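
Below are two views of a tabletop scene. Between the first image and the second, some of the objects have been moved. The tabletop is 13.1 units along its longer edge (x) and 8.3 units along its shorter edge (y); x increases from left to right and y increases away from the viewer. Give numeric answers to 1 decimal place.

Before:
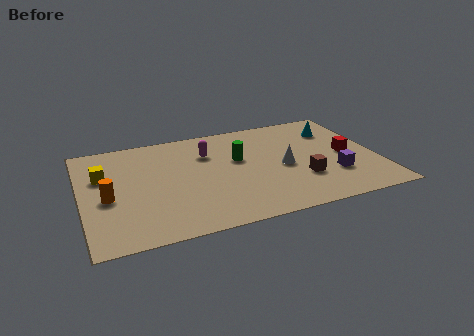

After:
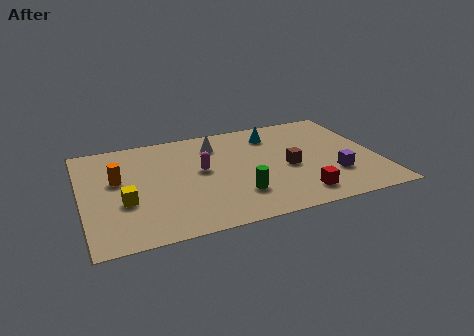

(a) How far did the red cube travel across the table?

3.6

The red cube moved from about (11.8, 4.0) to (9.3, 1.4), a distance of √(2.5² + 2.6²) ≈ 3.6.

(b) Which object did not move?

the purple cube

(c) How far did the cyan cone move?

2.8

The cyan cone moved from about (11.5, 6.2) to (8.7, 6.6), a distance of √(2.8² + 0.4²) ≈ 2.8.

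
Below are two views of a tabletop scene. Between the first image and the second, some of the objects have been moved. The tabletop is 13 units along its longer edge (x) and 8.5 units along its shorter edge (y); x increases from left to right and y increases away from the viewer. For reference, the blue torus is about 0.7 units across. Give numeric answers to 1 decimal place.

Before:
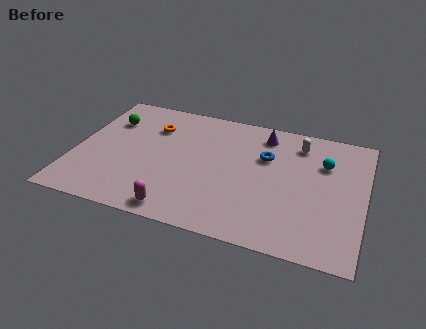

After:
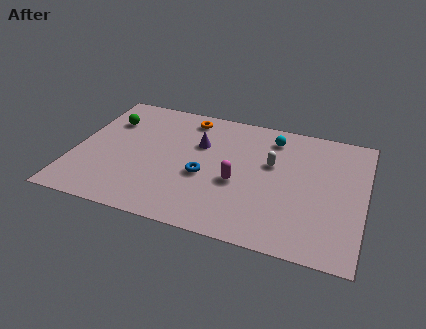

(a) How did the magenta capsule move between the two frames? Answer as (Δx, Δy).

(2.4, 2.6)

The magenta capsule started near (5.0, 0.9) and ended near (7.4, 3.5).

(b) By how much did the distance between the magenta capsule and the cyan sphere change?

-4.2

The distance was about 7.9 in the first image and 3.7 in the second, so they moved 4.2 units closer together.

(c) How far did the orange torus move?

1.9

From (3.3, 6.2) to (4.8, 7.3), the orange torus covered √(1.5² + 1.1²) ≈ 1.9 units.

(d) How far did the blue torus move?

3.3

The blue torus was near (8.5, 5.6) before and (5.9, 3.5) after, so it travelled √(2.6² + 2.1²) ≈ 3.3 units.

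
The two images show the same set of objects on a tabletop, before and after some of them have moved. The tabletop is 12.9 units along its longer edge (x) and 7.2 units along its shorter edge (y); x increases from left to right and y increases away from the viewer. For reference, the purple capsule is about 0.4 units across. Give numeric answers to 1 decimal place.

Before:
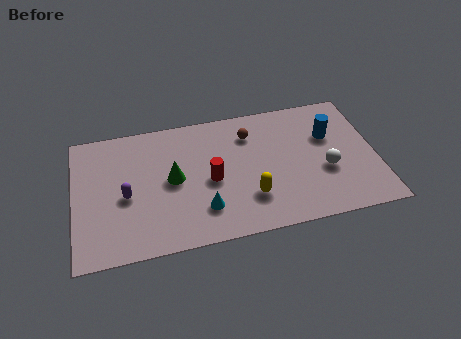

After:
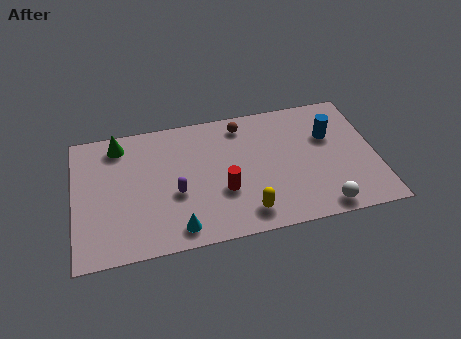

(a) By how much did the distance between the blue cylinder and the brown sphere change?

+0.5

Before: roughly 3.5 units apart; after: 4.0. That's 0.5 units further apart.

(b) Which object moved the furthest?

the green cone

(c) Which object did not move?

the blue cylinder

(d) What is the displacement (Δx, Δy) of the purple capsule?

(2.1, -0.3)

The purple capsule started near (2.2, 3.2) and ended near (4.3, 2.9).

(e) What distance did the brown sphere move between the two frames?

0.7

The brown sphere was near (7.6, 5.5) before and (7.3, 6.1) after, so it travelled √(0.3² + 0.6²) ≈ 0.7 units.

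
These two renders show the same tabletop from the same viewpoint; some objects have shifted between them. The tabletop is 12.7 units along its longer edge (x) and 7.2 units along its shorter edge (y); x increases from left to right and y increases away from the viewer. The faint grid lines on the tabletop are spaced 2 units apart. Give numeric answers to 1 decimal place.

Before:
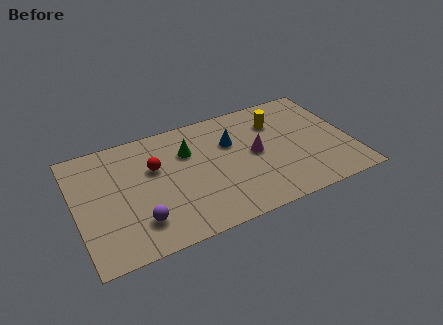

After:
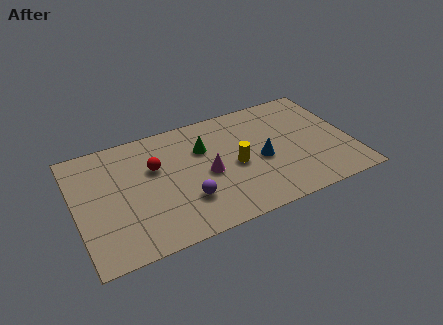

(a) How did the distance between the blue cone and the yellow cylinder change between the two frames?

-1.1

They were about 2.3 units apart before and 1.2 after — 1.1 units closer together.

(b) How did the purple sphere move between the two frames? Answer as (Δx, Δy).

(2.2, 0.4)

The purple sphere was at about (2.7, 1.7) and moved to about (4.9, 2.1).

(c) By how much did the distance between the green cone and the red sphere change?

+0.7

They were about 1.6 units apart before and 2.3 after — 0.7 units further apart.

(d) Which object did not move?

the red sphere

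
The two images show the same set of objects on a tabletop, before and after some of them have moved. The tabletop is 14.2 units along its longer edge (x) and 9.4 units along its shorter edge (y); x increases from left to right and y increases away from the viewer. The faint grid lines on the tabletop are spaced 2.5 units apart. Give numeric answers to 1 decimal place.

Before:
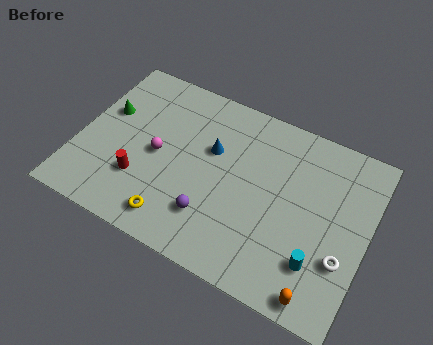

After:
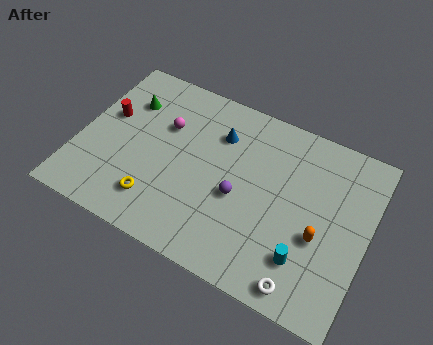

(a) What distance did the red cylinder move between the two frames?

3.5

From (3.3, 2.8) to (1.2, 5.6), the red cylinder covered √(2.1² + 2.8²) ≈ 3.5 units.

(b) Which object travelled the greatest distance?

the red cylinder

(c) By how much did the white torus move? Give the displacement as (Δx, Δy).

(-1.6, -2.1)

The white torus started near (13.2, 3.1) and ended near (11.6, 1.0).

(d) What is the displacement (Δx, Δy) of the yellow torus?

(-1.0, 0.6)

The yellow torus was at about (5.2, 1.4) and moved to about (4.2, 2.0).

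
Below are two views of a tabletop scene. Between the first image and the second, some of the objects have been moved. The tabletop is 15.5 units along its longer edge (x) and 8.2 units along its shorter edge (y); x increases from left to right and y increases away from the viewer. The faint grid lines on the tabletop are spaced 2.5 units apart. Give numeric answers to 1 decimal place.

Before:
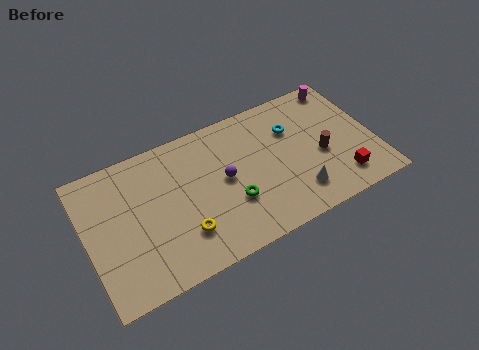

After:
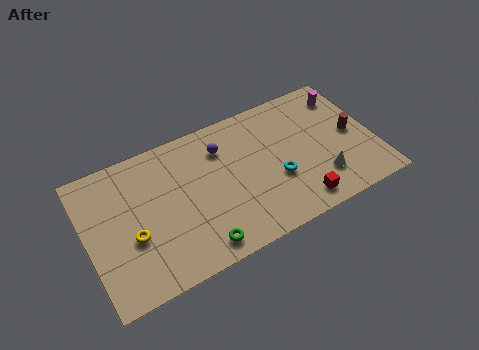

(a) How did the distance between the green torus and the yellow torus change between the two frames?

+1.1

They were about 2.8 units apart before and 3.9 after — 1.1 units further apart.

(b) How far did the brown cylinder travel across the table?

1.9

From (12.6, 3.5) to (14.4, 4.1), the brown cylinder covered √(1.8² + 0.6²) ≈ 1.9 units.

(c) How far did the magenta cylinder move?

0.7

From (14.3, 7.3) to (14.4, 6.6), the magenta cylinder covered √(0.1² + 0.7²) ≈ 0.7 units.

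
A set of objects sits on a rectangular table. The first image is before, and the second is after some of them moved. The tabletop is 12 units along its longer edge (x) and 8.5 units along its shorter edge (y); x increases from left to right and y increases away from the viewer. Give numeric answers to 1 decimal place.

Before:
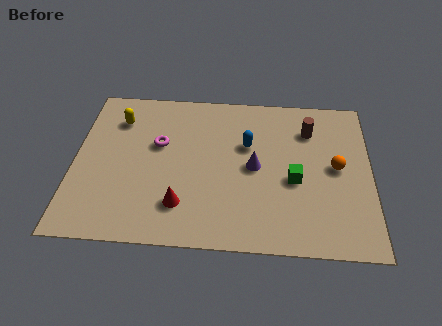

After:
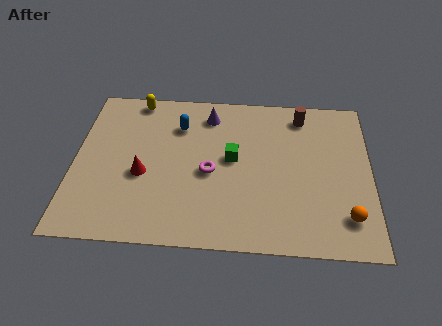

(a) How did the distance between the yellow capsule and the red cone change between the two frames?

-1.0

They were about 5.2 units apart before and 4.2 after — 1.0 units closer together.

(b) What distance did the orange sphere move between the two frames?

2.6

The orange sphere moved from about (10.6, 4.4) to (11.0, 1.8), a distance of √(0.4² + 2.6²) ≈ 2.6.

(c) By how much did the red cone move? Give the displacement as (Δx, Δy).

(-1.6, 1.5)

From the two frames, the red cone sits at roughly (4.4, 2.0) before and (2.8, 3.5) after.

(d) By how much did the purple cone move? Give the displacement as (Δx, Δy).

(-1.9, 2.8)

The purple cone was at about (7.3, 4.2) and moved to about (5.4, 7.0).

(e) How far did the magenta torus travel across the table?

2.5

The magenta torus moved from about (3.4, 5.2) to (5.5, 3.8), a distance of √(2.1² + 1.4²) ≈ 2.5.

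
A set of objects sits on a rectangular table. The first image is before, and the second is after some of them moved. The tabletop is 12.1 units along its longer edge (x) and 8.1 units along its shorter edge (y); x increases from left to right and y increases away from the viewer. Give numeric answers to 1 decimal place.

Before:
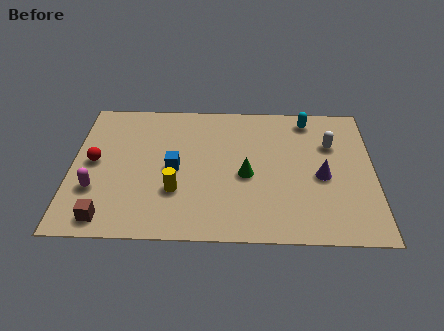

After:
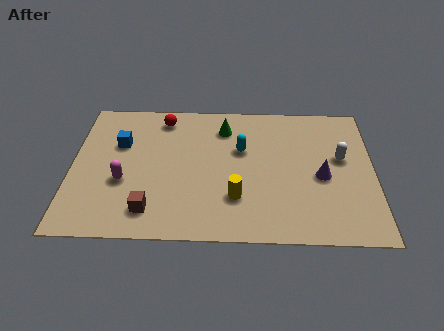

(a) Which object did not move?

the purple cone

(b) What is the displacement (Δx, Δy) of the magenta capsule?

(1.1, 0.5)

The magenta capsule started near (1.0, 2.6) and ended near (2.1, 3.1).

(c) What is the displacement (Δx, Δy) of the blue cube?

(-2.2, 1.4)

The blue cube started near (4.1, 3.9) and ended near (1.9, 5.3).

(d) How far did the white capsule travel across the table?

0.9

The white capsule moved from about (10.4, 5.5) to (10.8, 4.7), a distance of √(0.4² + 0.8²) ≈ 0.9.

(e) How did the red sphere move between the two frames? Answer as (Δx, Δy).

(2.7, 2.7)

The red sphere was at about (0.9, 4.2) and moved to about (3.6, 6.9).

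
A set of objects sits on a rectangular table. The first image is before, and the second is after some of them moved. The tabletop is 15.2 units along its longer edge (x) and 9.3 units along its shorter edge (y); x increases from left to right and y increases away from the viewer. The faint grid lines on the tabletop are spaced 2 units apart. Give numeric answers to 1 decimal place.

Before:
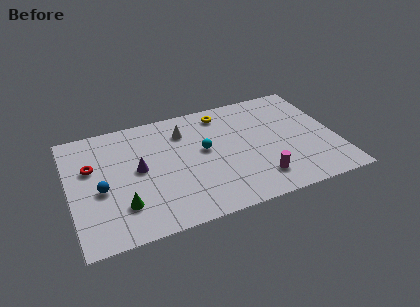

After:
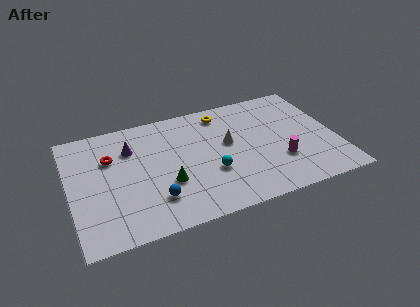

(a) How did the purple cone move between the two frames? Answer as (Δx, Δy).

(-0.3, 1.8)

From the two frames, the purple cone sits at roughly (3.9, 4.9) before and (3.6, 6.7) after.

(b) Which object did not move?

the yellow torus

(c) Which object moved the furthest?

the blue sphere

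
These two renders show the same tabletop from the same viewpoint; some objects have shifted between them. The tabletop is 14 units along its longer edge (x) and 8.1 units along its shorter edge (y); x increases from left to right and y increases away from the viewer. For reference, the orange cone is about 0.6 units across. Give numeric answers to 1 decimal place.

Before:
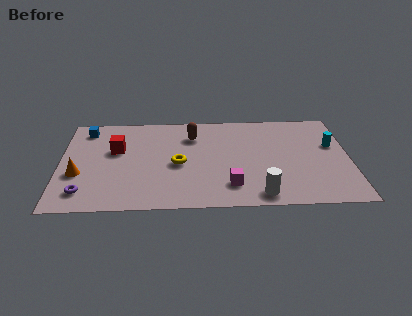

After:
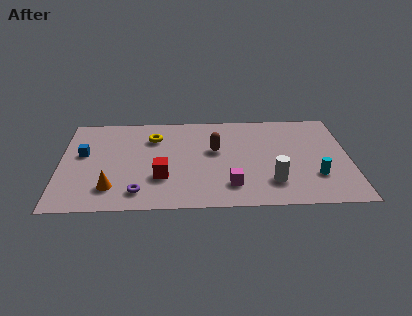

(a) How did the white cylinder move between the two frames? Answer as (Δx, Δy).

(0.6, 1.0)

The white cylinder started near (9.6, 1.0) and ended near (10.2, 2.0).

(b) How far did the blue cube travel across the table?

2.1

The blue cube moved from about (1.2, 6.8) to (1.1, 4.7), a distance of √(0.1² + 2.1²) ≈ 2.1.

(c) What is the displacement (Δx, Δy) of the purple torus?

(2.6, -0.1)

The purple torus was at about (1.2, 1.5) and moved to about (3.8, 1.4).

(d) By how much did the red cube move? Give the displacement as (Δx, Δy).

(2.2, -2.4)

The red cube was at about (2.7, 5.0) and moved to about (4.9, 2.6).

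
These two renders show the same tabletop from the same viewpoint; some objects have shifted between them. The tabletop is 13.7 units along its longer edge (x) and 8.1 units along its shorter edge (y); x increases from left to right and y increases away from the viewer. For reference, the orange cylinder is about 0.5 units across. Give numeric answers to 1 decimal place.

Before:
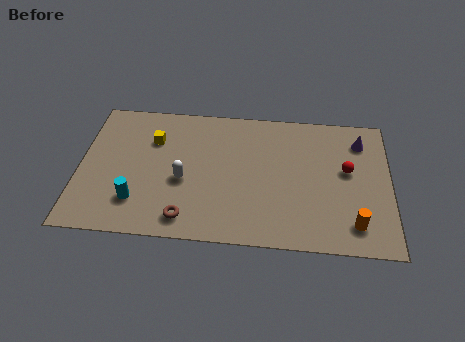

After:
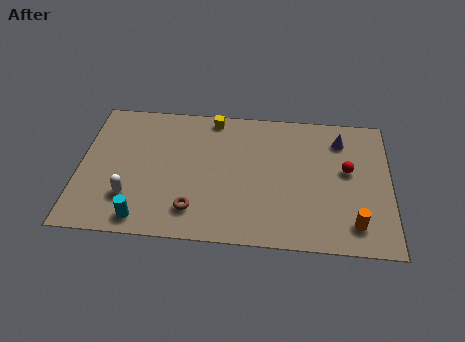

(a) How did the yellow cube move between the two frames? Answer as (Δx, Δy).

(2.6, 1.6)

The yellow cube was at about (3.2, 5.7) and moved to about (5.8, 7.3).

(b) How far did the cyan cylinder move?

1.0

The cyan cylinder was near (2.6, 2.0) before and (2.9, 1.0) after, so it travelled √(0.3² + 1.0²) ≈ 1.0 units.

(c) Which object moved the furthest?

the yellow cube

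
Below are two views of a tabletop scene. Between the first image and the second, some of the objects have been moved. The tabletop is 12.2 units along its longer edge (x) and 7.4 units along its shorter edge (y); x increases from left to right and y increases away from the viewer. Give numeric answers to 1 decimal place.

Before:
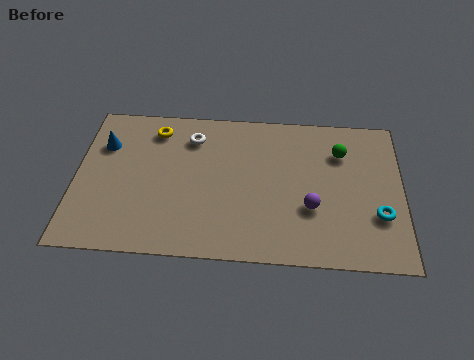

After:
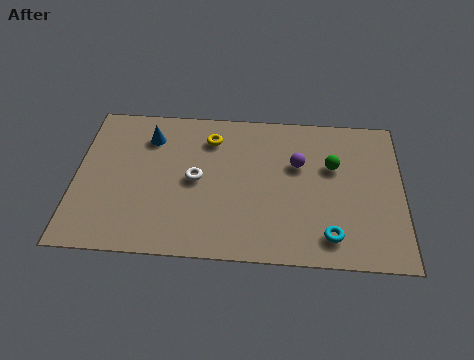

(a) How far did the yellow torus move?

2.1

From (2.9, 6.1) to (5.0, 5.8), the yellow torus covered √(2.1² + 0.3²) ≈ 2.1 units.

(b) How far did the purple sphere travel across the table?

2.2

The purple sphere was near (8.8, 2.6) before and (8.3, 4.7) after, so it travelled √(0.5² + 2.1²) ≈ 2.2 units.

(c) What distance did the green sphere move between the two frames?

0.8

From (9.9, 5.4) to (9.6, 4.7), the green sphere covered √(0.3² + 0.7²) ≈ 0.8 units.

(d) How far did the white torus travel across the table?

2.1

The white torus was near (4.3, 5.8) before and (4.5, 3.7) after, so it travelled √(0.2² + 2.1²) ≈ 2.1 units.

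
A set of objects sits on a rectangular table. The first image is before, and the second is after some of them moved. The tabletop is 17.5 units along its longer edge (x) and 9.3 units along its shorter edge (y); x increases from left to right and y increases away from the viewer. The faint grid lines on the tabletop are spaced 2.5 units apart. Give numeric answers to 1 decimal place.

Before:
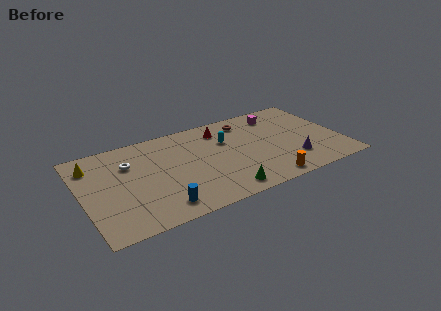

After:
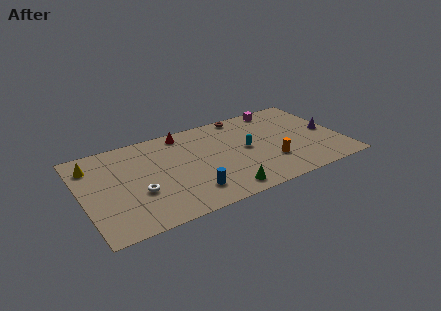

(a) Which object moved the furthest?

the purple cone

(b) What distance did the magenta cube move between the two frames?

0.7

The magenta cube moved from about (13.7, 7.6) to (13.9, 8.3), a distance of √(0.2² + 0.7²) ≈ 0.7.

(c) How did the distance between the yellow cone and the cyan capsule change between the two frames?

+1.4

They were about 9.1 units apart before and 10.5 after — 1.4 units further apart.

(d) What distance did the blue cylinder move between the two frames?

2.2

The blue cylinder moved from about (4.8, 1.5) to (6.9, 2.0), a distance of √(2.1² + 0.5²) ≈ 2.2.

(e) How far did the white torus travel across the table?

3.1

The white torus moved from about (3.3, 6.5) to (3.6, 3.4), a distance of √(0.3² + 3.1²) ≈ 3.1.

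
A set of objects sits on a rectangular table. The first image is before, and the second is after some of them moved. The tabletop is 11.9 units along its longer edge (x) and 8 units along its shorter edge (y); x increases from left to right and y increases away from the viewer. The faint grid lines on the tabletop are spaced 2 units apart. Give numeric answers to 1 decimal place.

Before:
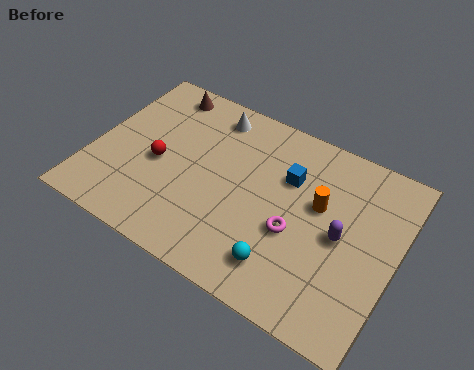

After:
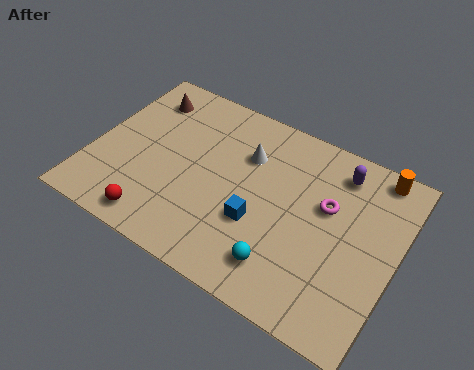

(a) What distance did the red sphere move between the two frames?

2.6

The red sphere moved from about (2.6, 3.6) to (3.0, 1.0), a distance of √(0.4² + 2.6²) ≈ 2.6.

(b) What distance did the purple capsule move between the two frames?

2.7

From (9.8, 3.9) to (9.3, 6.6), the purple capsule covered √(0.5² + 2.7²) ≈ 2.7 units.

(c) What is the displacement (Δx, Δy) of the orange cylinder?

(1.9, 2.4)

From the two frames, the orange cylinder sits at roughly (8.8, 4.8) before and (10.7, 7.2) after.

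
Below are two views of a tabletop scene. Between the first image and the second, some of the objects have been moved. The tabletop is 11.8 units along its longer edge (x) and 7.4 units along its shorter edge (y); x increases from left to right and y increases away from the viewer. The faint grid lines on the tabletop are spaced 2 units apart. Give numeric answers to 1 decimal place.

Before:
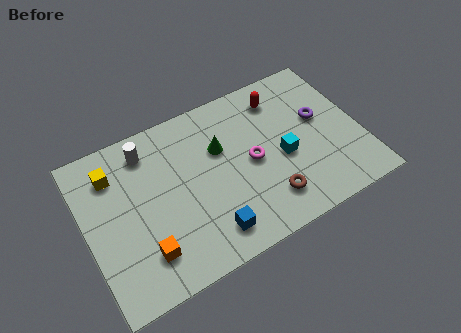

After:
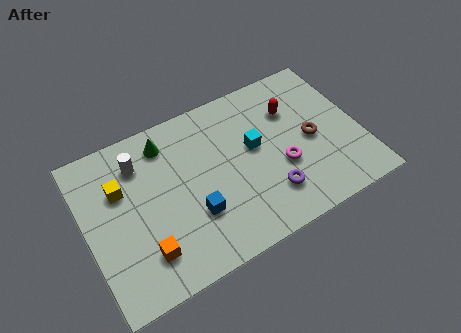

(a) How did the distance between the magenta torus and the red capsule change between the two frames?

-0.4

They were about 2.9 units apart before and 2.5 after — 0.4 units closer together.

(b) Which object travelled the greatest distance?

the purple torus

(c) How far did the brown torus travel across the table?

2.9

The brown torus was near (7.5, 1.6) before and (9.7, 3.5) after, so it travelled √(2.2² + 1.9²) ≈ 2.9 units.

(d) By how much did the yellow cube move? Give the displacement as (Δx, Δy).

(0.2, -0.8)

From the two frames, the yellow cube sits at roughly (1.4, 5.7) before and (1.6, 4.9) after.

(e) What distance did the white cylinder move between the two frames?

0.6

The white cylinder moved from about (2.9, 6.1) to (2.5, 5.7), a distance of √(0.4² + 0.4²) ≈ 0.6.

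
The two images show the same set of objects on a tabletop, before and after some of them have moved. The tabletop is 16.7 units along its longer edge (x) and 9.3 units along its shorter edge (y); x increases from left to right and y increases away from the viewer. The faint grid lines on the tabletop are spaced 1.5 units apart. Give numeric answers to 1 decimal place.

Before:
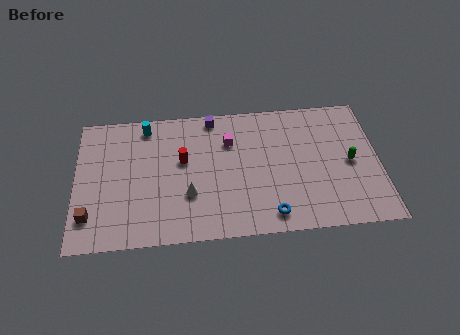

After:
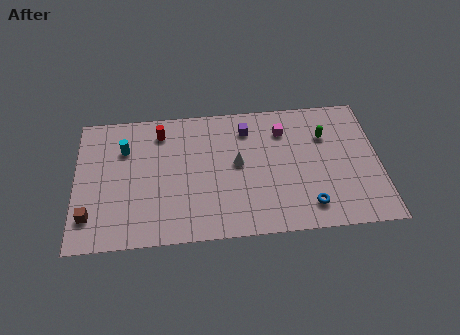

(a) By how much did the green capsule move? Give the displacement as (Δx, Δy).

(-1.3, 2.0)

The green capsule was at about (15.1, 4.5) and moved to about (13.8, 6.5).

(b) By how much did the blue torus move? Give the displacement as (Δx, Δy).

(2.1, 0.4)

The blue torus started near (10.6, 1.3) and ended near (12.7, 1.7).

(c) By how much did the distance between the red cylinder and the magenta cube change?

+4.0

Before: roughly 2.8 units apart; after: 6.8. That's 4.0 units further apart.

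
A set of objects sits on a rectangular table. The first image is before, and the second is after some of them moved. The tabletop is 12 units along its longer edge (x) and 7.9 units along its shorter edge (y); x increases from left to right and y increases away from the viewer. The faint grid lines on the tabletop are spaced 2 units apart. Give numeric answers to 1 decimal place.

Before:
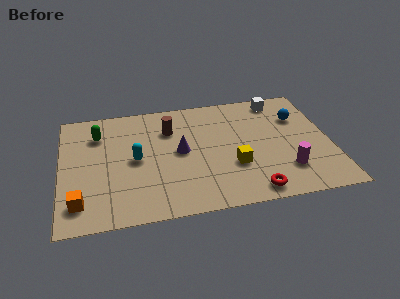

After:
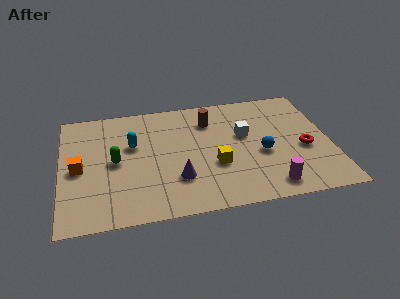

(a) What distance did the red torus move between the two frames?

3.5

The red torus was near (8.3, 0.9) before and (10.8, 3.3) after, so it travelled √(2.5² + 2.4²) ≈ 3.5 units.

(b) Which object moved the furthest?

the red torus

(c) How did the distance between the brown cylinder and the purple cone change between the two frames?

+2.4

Before: roughly 1.6 units apart; after: 4.0. That's 2.4 units further apart.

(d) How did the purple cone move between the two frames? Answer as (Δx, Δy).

(-0.2, -1.8)

The purple cone started near (5.3, 4.1) and ended near (5.1, 2.3).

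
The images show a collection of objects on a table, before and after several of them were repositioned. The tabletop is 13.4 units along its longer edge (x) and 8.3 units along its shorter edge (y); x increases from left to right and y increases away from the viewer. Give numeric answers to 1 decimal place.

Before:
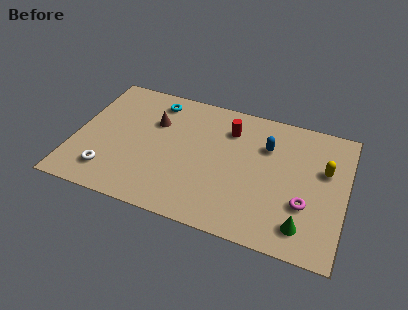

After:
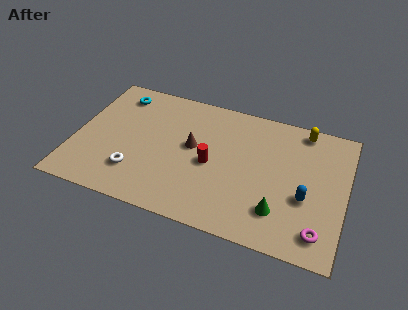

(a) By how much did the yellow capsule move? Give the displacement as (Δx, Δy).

(-1.2, 2.2)

The yellow capsule started near (12.3, 5.2) and ended near (11.1, 7.4).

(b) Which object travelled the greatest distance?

the blue capsule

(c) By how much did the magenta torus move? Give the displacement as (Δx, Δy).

(0.8, -1.4)

The magenta torus was at about (11.5, 2.8) and moved to about (12.3, 1.4).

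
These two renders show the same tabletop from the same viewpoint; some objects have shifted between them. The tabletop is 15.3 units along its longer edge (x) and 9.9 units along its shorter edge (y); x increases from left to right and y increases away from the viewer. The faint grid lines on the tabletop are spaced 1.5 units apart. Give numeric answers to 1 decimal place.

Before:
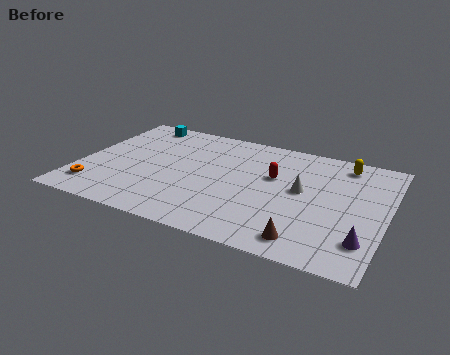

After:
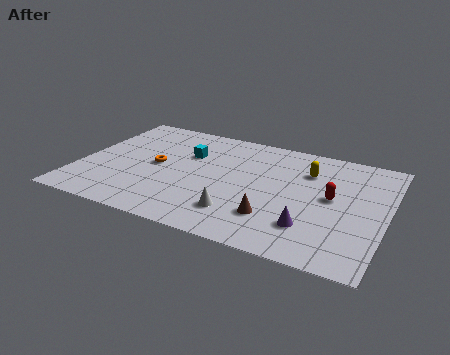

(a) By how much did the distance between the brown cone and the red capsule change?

-1.4

The distance was about 5.1 in the first image and 3.7 in the second, so they moved 1.4 units closer together.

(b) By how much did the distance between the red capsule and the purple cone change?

-3.2

Before: roughly 6.1 units apart; after: 2.9. That's 3.2 units closer together.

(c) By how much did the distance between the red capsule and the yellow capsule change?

-1.7

They were about 4.1 units apart before and 2.4 after — 1.7 units closer together.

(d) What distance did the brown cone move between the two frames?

2.1

From (11.7, 1.4) to (10.0, 2.6), the brown cone covered √(1.7² + 1.2²) ≈ 2.1 units.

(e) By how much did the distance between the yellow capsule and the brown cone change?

-2.4

Before: roughly 7.2 units apart; after: 4.8. That's 2.4 units closer together.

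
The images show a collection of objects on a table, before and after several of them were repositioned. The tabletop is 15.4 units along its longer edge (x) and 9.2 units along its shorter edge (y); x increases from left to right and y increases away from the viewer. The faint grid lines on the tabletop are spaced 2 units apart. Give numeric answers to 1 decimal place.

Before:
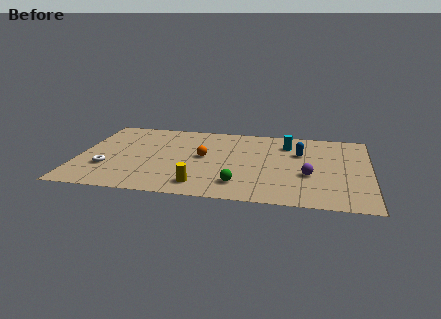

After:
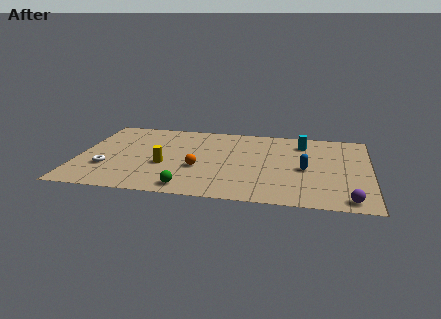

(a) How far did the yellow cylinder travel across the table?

2.9

From (6.6, 1.5) to (4.6, 3.6), the yellow cylinder covered √(2.0² + 2.1²) ≈ 2.9 units.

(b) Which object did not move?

the white torus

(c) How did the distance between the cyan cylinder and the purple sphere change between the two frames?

+3.0

They were about 3.8 units apart before and 6.8 after — 3.0 units further apart.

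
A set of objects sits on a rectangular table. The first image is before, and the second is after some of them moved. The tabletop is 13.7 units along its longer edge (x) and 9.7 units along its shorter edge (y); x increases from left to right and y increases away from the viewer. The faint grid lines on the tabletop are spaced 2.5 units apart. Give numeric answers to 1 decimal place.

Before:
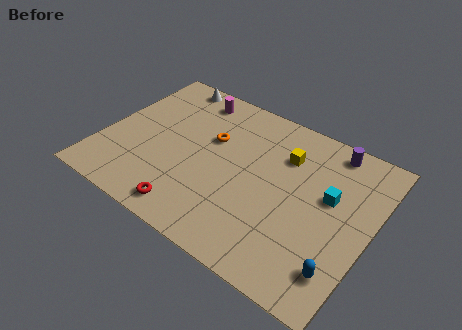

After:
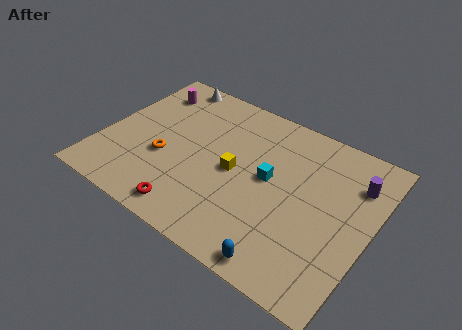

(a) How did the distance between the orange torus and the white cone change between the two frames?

+1.2

Before: roughly 4.0 units apart; after: 5.2. That's 1.2 units further apart.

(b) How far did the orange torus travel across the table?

3.1

The orange torus moved from about (5.3, 6.1) to (3.3, 3.7), a distance of √(2.0² + 2.4²) ≈ 3.1.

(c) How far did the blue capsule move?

2.8

The blue capsule was near (12.7, 2.0) before and (10.1, 0.9) after, so it travelled √(2.6² + 1.1²) ≈ 2.8 units.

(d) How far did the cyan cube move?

3.0

The cyan cube was near (11.5, 5.7) before and (8.5, 5.2) after, so it travelled √(3.0² + 0.5²) ≈ 3.0 units.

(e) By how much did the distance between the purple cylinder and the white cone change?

+1.6

They were about 8.7 units apart before and 10.3 after — 1.6 units further apart.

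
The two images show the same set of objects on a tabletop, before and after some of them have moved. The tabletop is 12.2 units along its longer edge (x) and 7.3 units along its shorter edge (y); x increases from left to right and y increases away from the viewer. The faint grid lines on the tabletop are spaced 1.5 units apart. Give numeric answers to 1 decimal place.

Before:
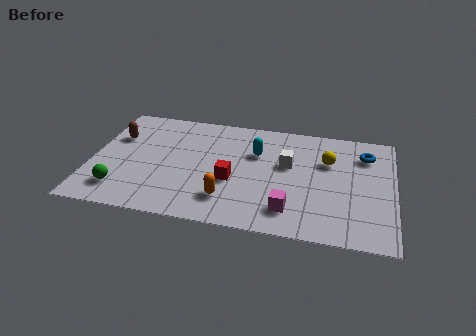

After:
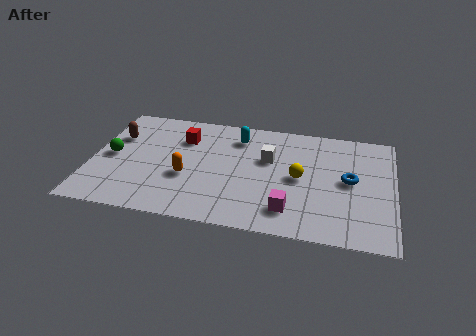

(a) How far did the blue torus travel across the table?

1.9

The blue torus was near (11.0, 5.6) before and (10.4, 3.8) after, so it travelled √(0.6² + 1.8²) ≈ 1.9 units.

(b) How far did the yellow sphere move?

1.7

The yellow sphere moved from about (9.5, 4.9) to (8.4, 3.6), a distance of √(1.1² + 1.3²) ≈ 1.7.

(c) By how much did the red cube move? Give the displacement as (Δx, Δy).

(-2.1, 2.4)

The red cube was at about (5.7, 2.9) and moved to about (3.6, 5.3).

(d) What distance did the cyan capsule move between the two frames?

1.2

From (6.6, 4.9) to (5.8, 5.8), the cyan capsule covered √(0.8² + 0.9²) ≈ 1.2 units.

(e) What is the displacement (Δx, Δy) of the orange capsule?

(-1.7, 1.1)

The orange capsule started near (5.6, 1.7) and ended near (3.9, 2.8).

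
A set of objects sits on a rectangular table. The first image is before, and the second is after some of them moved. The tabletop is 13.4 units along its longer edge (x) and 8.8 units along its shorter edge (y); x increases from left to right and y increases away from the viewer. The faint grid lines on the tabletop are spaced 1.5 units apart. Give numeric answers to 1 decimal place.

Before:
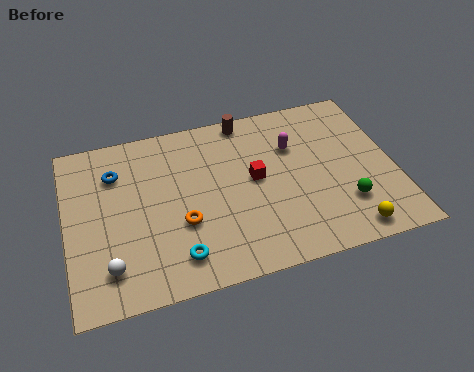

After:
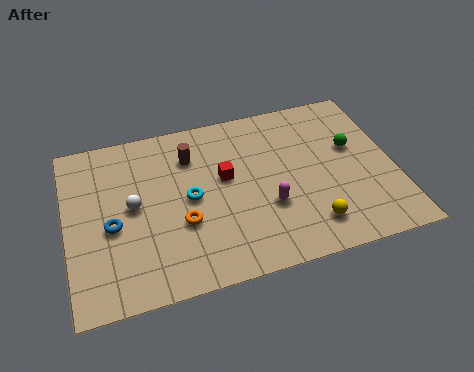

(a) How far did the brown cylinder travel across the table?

2.8

The brown cylinder moved from about (7.6, 8.0) to (5.2, 6.6), a distance of √(2.4² + 1.4²) ≈ 2.8.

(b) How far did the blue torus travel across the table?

2.7

The blue torus moved from about (2.1, 6.5) to (1.8, 3.8), a distance of √(0.3² + 2.7²) ≈ 2.7.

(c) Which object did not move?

the orange torus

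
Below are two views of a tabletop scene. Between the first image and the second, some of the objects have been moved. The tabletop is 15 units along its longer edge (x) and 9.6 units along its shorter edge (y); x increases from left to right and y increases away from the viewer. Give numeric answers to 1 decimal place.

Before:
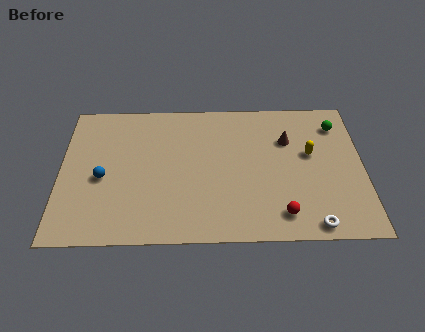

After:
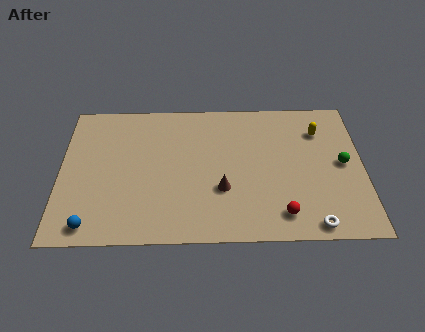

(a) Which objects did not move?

the red sphere and the white torus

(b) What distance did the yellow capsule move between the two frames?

1.7

From (12.4, 5.6) to (12.9, 7.2), the yellow capsule covered √(0.5² + 1.6²) ≈ 1.7 units.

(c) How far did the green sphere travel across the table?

2.7

The green sphere moved from about (13.8, 7.6) to (14.0, 4.9), a distance of √(0.2² + 2.7²) ≈ 2.7.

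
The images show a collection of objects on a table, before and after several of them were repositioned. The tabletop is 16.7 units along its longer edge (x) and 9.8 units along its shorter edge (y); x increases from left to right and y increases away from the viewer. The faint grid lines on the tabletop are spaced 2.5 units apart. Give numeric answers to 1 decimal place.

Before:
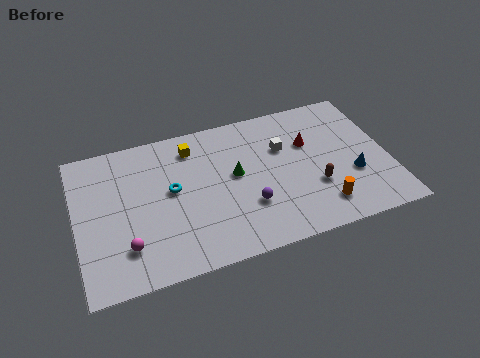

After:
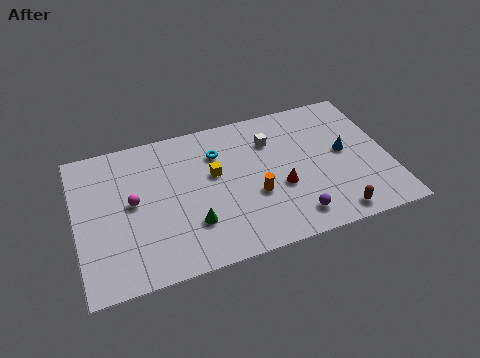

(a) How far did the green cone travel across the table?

3.6

The green cone was near (8.5, 5.4) before and (6.0, 2.8) after, so it travelled √(2.5² + 2.6²) ≈ 3.6 units.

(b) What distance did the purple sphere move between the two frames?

2.7

The purple sphere was near (9.0, 3.1) before and (11.3, 1.6) after, so it travelled √(2.3² + 1.5²) ≈ 2.7 units.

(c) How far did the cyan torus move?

3.2

The cyan torus moved from about (5.1, 5.4) to (7.7, 7.2), a distance of √(2.6² + 1.8²) ≈ 3.2.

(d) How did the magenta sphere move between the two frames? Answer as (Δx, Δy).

(0.5, 2.8)

From the two frames, the magenta sphere sits at roughly (2.5, 2.4) before and (3.0, 5.2) after.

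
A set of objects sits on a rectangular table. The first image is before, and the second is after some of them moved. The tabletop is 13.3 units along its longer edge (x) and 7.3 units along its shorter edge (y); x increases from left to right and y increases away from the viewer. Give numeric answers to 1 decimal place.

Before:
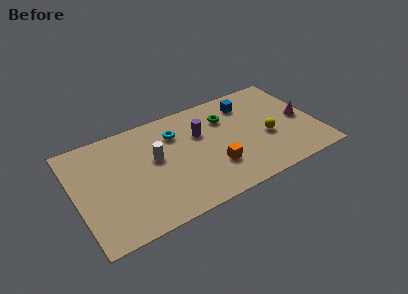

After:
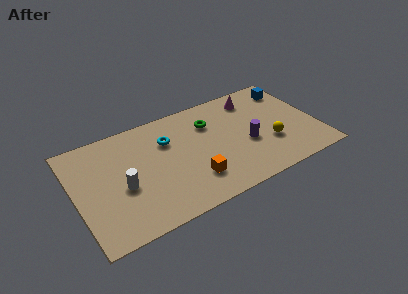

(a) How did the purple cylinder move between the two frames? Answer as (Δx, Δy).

(2.4, -1.8)

The purple cylinder started near (7.0, 4.8) and ended near (9.4, 3.0).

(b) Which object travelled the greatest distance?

the magenta cone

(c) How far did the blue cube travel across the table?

2.5

From (9.8, 5.8) to (12.3, 5.9), the blue cube covered √(2.5² + 0.1²) ≈ 2.5 units.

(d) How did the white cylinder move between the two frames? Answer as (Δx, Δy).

(-1.9, -1.1)

From the two frames, the white cylinder sits at roughly (4.4, 4.2) before and (2.5, 3.1) after.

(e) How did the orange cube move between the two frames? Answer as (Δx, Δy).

(-1.2, -0.3)

The orange cube was at about (7.4, 2.2) and moved to about (6.2, 1.9).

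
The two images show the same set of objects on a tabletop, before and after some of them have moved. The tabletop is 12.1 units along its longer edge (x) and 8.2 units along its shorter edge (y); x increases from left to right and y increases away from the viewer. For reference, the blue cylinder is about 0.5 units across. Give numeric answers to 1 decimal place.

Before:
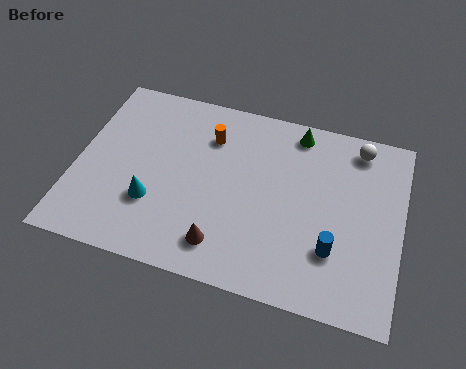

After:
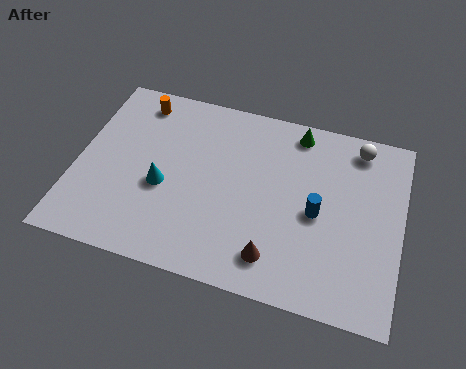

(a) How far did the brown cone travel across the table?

1.9

The brown cone moved from about (5.7, 1.5) to (7.6, 1.5), a distance of √(1.9² + 0.0²) ≈ 1.9.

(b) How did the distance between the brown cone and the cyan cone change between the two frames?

+1.8

They were about 2.9 units apart before and 4.7 after — 1.8 units further apart.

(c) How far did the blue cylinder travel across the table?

1.6

The blue cylinder was near (9.7, 2.4) before and (9.0, 3.8) after, so it travelled √(0.7² + 1.4²) ≈ 1.6 units.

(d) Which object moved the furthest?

the orange cylinder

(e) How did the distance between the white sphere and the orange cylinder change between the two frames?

+2.7

The distance was about 5.6 in the first image and 8.3 in the second, so they moved 2.7 units further apart.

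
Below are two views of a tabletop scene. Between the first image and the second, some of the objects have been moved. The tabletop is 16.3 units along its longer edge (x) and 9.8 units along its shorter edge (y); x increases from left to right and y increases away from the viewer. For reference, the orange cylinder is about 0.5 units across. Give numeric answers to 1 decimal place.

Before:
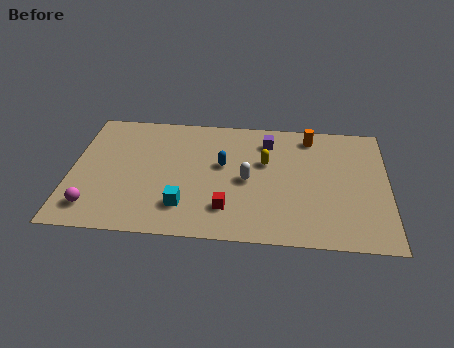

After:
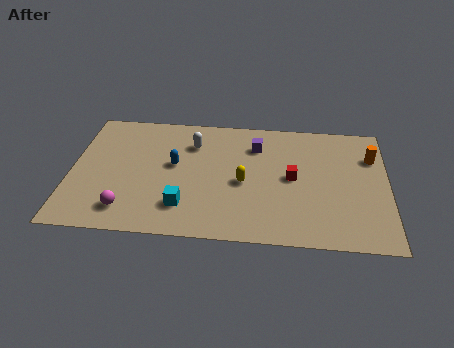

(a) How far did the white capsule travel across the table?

4.0

The white capsule moved from about (9.1, 4.6) to (6.2, 7.3), a distance of √(2.9² + 2.7²) ≈ 4.0.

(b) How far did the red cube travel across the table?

4.3

The red cube was near (8.1, 2.3) before and (11.4, 5.0) after, so it travelled √(3.3² + 2.7²) ≈ 4.3 units.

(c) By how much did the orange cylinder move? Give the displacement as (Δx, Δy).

(3.2, -1.4)

From the two frames, the orange cylinder sits at roughly (12.3, 8.4) before and (15.5, 7.0) after.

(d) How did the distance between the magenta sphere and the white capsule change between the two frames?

-1.9

They were about 8.3 units apart before and 6.4 after — 1.9 units closer together.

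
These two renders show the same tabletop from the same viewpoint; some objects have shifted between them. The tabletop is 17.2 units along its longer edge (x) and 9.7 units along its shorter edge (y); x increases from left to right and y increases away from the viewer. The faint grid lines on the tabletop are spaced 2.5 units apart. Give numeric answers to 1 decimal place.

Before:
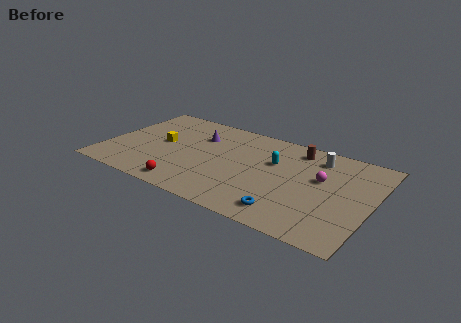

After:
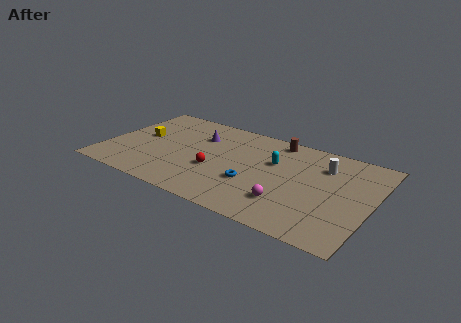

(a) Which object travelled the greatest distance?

the magenta sphere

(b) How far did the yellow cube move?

1.4

The yellow cube was near (3.5, 5.1) before and (2.1, 5.3) after, so it travelled √(1.4² + 0.2²) ≈ 1.4 units.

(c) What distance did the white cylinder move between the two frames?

0.9

The white cylinder was near (13.4, 7.9) before and (13.9, 7.2) after, so it travelled √(0.5² + 0.7²) ≈ 0.9 units.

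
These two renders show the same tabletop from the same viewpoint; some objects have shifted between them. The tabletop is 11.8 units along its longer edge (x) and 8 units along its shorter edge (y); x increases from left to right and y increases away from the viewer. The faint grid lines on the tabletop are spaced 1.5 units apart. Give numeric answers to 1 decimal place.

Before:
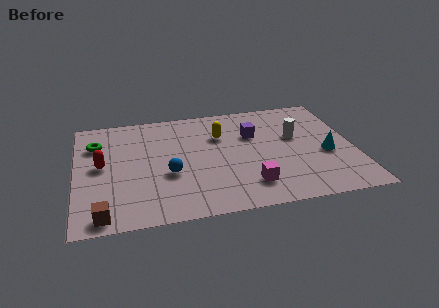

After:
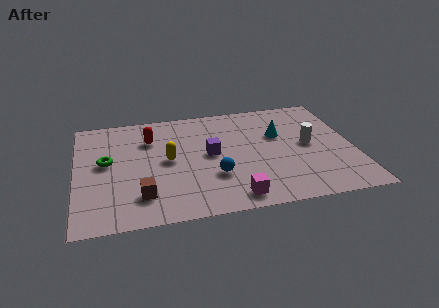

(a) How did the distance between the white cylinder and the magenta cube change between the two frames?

+0.8

The distance was about 3.8 in the first image and 4.6 in the second, so they moved 0.8 units further apart.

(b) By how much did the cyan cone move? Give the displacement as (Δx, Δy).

(-1.9, 1.8)

The cyan cone started near (10.6, 3.3) and ended near (8.7, 5.1).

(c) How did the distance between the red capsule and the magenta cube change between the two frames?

-0.8

The distance was about 6.6 in the first image and 5.8 in the second, so they moved 0.8 units closer together.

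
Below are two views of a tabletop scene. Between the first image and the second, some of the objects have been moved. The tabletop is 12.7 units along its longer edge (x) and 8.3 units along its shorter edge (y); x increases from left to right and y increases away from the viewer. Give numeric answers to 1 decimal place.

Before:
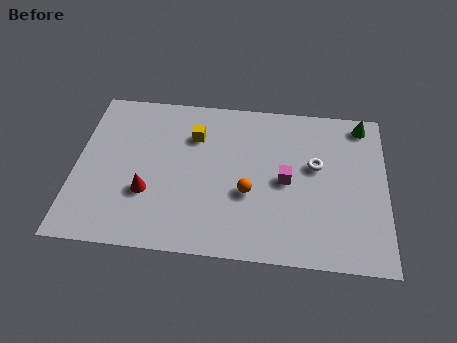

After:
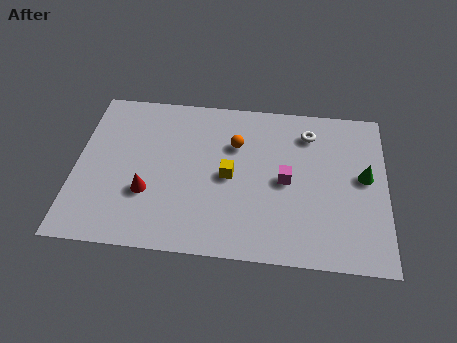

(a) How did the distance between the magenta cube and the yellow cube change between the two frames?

-2.0

They were about 4.3 units apart before and 2.3 after — 2.0 units closer together.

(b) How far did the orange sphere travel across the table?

2.6

The orange sphere was near (7.1, 3.2) before and (6.5, 5.7) after, so it travelled √(0.6² + 2.5²) ≈ 2.6 units.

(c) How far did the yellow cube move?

2.5

The yellow cube moved from about (4.8, 6.0) to (6.3, 4.0), a distance of √(1.5² + 2.0²) ≈ 2.5.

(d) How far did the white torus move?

1.7

The white torus moved from about (9.8, 4.9) to (9.5, 6.6), a distance of √(0.3² + 1.7²) ≈ 1.7.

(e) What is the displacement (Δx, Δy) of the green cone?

(0.1, -2.8)

The green cone was at about (11.7, 7.3) and moved to about (11.8, 4.5).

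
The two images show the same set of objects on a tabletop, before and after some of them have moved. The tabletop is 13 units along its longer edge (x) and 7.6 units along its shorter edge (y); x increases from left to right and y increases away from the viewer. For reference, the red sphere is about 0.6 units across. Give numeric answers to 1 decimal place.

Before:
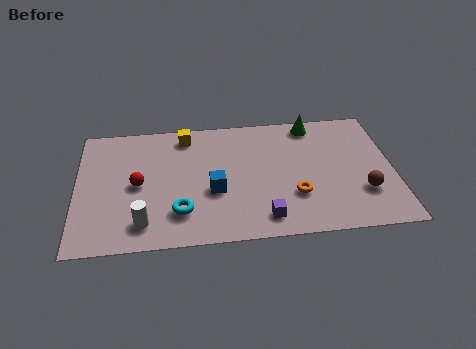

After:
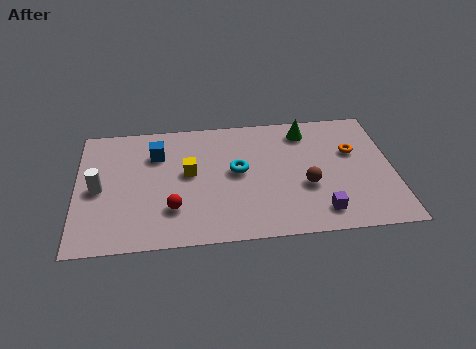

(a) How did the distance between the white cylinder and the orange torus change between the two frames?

+4.3

Before: roughly 6.3 units apart; after: 10.6. That's 4.3 units further apart.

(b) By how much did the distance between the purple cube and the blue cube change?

+5.1

The distance was about 2.7 in the first image and 7.8 in the second, so they moved 5.1 units further apart.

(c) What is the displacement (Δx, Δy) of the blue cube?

(-2.3, 2.5)

The blue cube started near (5.6, 3.0) and ended near (3.3, 5.5).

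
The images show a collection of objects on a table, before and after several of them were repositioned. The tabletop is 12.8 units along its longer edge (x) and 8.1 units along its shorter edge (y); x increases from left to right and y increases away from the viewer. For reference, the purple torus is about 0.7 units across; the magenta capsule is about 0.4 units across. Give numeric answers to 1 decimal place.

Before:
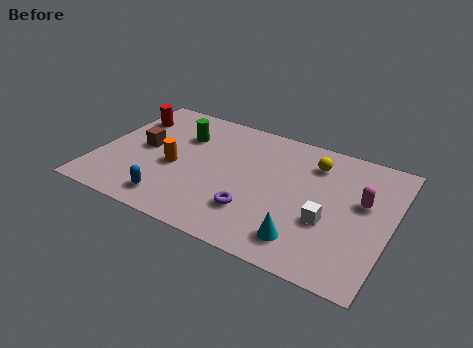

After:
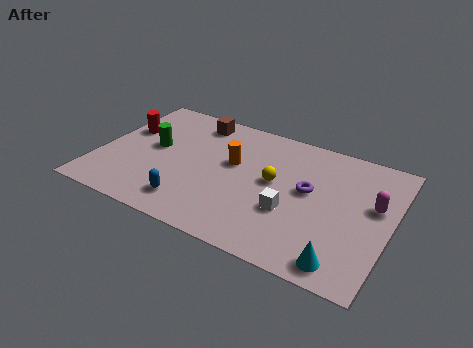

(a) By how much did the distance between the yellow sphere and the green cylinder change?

-0.4

The distance was about 5.8 in the first image and 5.4 in the second, so they moved 0.4 units closer together.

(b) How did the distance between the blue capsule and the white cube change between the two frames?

-2.4

They were about 6.8 units apart before and 4.4 after — 2.4 units closer together.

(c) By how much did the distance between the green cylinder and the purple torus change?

+1.8

The distance was about 5.1 in the first image and 6.9 in the second, so they moved 1.8 units further apart.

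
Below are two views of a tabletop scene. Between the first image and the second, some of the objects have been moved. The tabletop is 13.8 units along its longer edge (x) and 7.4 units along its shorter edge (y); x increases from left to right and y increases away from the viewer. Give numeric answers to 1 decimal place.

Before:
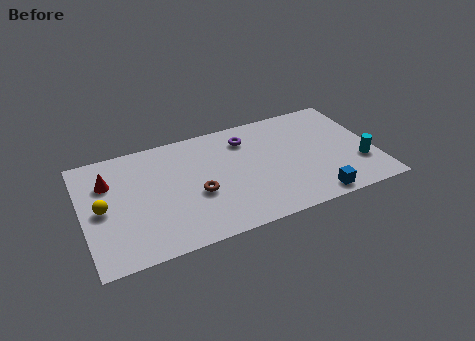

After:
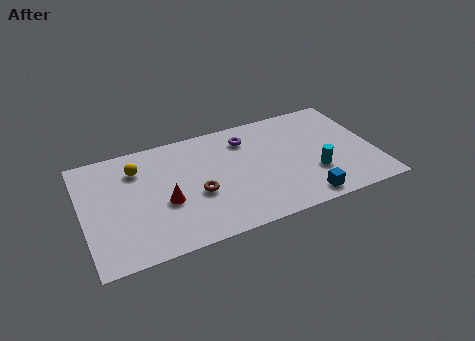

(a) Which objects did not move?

the purple torus and the brown torus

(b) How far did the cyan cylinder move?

2.2

The cyan cylinder moved from about (13.0, 2.3) to (10.8, 2.4), a distance of √(2.2² + 0.1²) ≈ 2.2.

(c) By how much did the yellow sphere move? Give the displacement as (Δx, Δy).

(1.8, 2.0)

The yellow sphere was at about (0.9, 3.6) and moved to about (2.7, 5.6).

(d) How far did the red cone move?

3.3

From (1.3, 5.2) to (3.8, 3.0), the red cone covered √(2.5² + 2.2²) ≈ 3.3 units.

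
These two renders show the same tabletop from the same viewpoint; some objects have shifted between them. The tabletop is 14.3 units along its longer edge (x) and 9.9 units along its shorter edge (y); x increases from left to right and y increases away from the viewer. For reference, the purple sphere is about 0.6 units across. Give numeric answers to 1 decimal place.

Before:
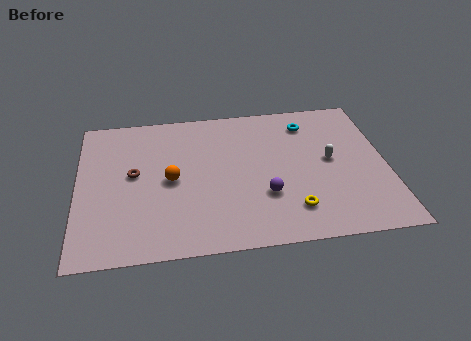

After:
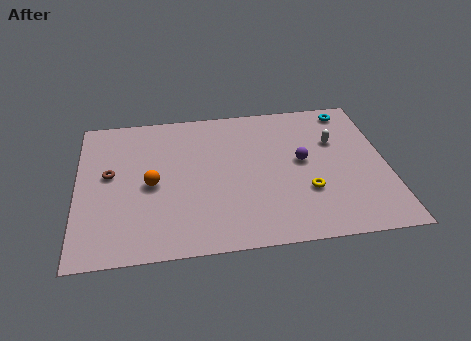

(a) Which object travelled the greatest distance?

the purple sphere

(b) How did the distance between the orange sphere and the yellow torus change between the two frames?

+1.1

The distance was about 6.1 in the first image and 7.2 in the second, so they moved 1.1 units further apart.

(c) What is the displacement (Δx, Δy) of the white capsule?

(0.3, 1.3)

The white capsule started near (11.7, 5.2) and ended near (12.0, 6.5).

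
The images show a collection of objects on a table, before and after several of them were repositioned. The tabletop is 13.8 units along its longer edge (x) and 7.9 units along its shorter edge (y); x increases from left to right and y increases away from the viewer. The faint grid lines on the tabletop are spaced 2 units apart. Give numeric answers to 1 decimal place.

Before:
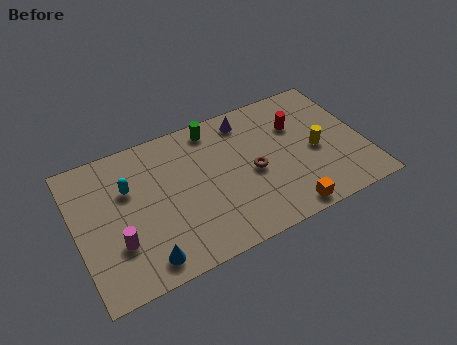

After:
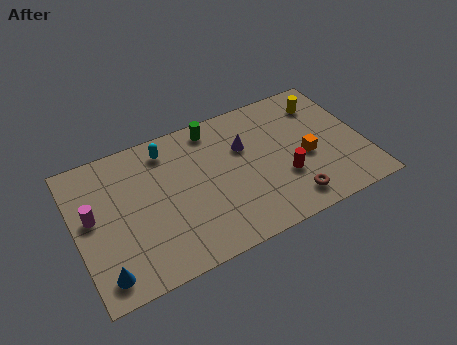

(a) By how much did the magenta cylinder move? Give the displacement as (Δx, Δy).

(-1.0, 1.9)

The magenta cylinder was at about (1.8, 2.5) and moved to about (0.8, 4.4).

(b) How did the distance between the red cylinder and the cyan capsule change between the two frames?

-1.7

The distance was about 8.2 in the first image and 6.5 in the second, so they moved 1.7 units closer together.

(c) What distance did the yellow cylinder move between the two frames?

2.7

From (11.5, 3.6) to (12.2, 6.2), the yellow cylinder covered √(0.7² + 2.6²) ≈ 2.7 units.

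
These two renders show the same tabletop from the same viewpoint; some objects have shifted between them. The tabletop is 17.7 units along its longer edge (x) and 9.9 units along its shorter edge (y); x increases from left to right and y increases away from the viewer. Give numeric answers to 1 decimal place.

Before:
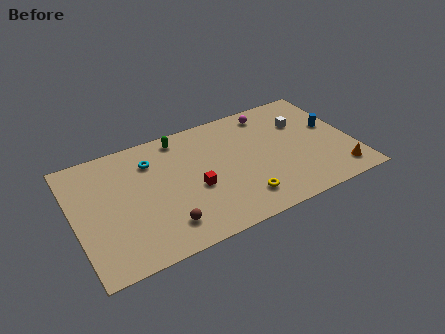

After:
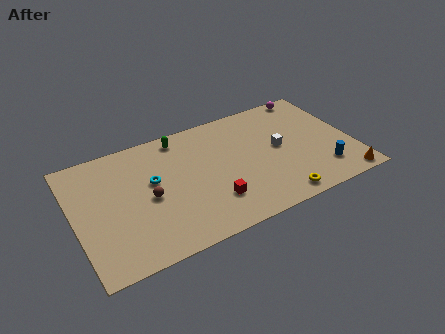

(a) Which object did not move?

the green capsule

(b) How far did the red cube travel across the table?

1.7

The red cube was near (7.5, 4.1) before and (8.4, 2.6) after, so it travelled √(0.9² + 1.5²) ≈ 1.7 units.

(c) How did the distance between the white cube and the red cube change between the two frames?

-2.4

Before: roughly 7.8 units apart; after: 5.4. That's 2.4 units closer together.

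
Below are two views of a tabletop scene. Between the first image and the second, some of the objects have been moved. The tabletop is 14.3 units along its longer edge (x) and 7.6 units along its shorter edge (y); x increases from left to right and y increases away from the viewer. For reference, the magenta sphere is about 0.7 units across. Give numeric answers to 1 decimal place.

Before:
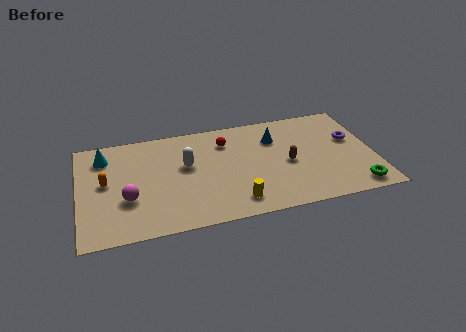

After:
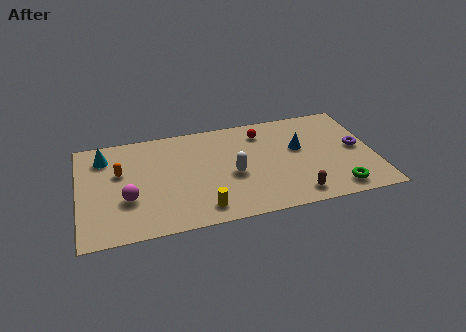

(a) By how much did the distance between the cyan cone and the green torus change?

-0.9

They were about 12.9 units apart before and 12.0 after — 0.9 units closer together.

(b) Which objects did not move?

the cyan cone and the magenta sphere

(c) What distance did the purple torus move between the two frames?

0.7

The purple torus moved from about (13.3, 4.6) to (13.5, 3.9), a distance of √(0.2² + 0.7²) ≈ 0.7.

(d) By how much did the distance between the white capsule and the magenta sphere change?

+1.7

They were about 3.4 units apart before and 5.1 after — 1.7 units further apart.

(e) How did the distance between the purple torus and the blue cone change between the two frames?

-0.9

Before: roughly 3.8 units apart; after: 2.9. That's 0.9 units closer together.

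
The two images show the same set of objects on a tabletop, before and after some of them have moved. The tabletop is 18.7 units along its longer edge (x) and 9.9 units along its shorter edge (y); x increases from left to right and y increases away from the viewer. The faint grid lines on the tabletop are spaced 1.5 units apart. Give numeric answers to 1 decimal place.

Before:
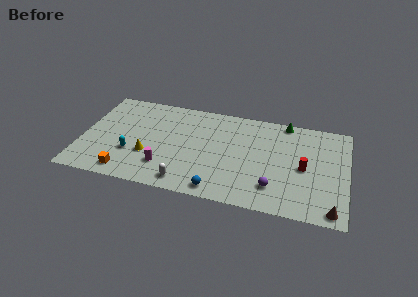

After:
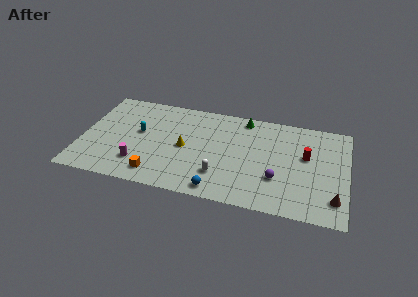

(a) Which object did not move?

the blue sphere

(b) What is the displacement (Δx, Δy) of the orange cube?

(2.1, 0.3)

The orange cube started near (3.4, 1.3) and ended near (5.5, 1.6).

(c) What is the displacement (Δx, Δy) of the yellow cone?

(2.5, 1.4)

The yellow cone started near (4.8, 3.4) and ended near (7.3, 4.8).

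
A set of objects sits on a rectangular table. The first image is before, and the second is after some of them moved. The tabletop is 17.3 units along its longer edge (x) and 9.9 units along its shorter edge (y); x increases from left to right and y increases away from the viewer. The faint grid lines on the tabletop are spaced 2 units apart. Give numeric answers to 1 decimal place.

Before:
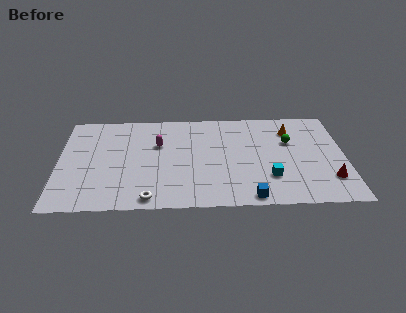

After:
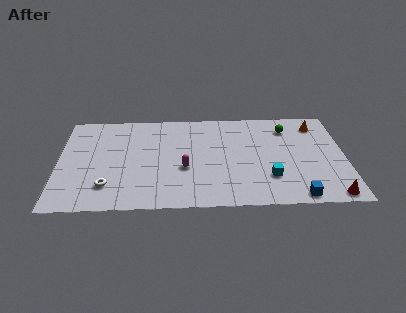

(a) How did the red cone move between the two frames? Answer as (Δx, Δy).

(0.0, -1.6)

The red cone was at about (16.3, 2.5) and moved to about (16.3, 0.9).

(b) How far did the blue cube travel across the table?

2.8

The blue cube moved from about (11.5, 0.9) to (14.3, 0.9), a distance of √(2.8² + 0.0²) ≈ 2.8.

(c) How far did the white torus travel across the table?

2.8

The white torus was near (5.5, 1.0) before and (3.0, 2.3) after, so it travelled √(2.5² + 1.3²) ≈ 2.8 units.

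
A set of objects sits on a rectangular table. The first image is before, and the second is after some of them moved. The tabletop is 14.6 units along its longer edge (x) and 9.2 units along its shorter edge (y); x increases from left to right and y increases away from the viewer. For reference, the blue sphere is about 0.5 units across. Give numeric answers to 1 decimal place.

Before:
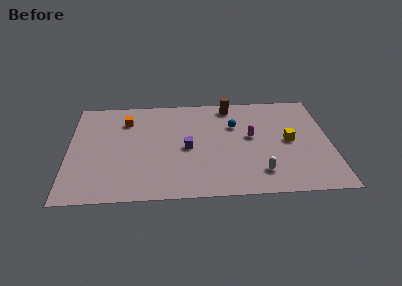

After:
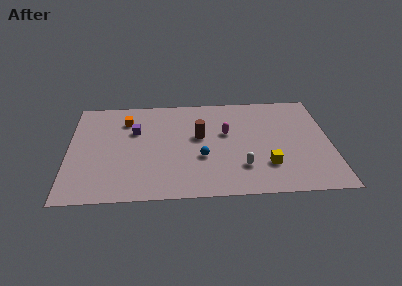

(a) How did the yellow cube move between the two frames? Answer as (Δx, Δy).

(-1.3, -2.1)

The yellow cube was at about (12.3, 4.6) and moved to about (11.0, 2.5).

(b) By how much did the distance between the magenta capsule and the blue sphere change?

+1.1

Before: roughly 1.4 units apart; after: 2.5. That's 1.1 units further apart.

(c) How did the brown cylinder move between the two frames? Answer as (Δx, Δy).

(-1.8, -2.8)

The brown cylinder was at about (9.1, 8.1) and moved to about (7.3, 5.3).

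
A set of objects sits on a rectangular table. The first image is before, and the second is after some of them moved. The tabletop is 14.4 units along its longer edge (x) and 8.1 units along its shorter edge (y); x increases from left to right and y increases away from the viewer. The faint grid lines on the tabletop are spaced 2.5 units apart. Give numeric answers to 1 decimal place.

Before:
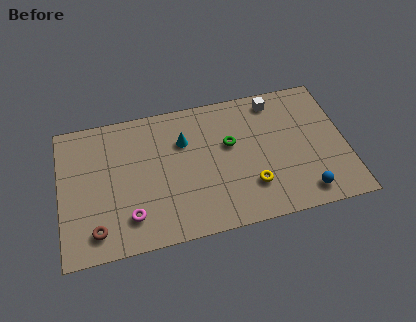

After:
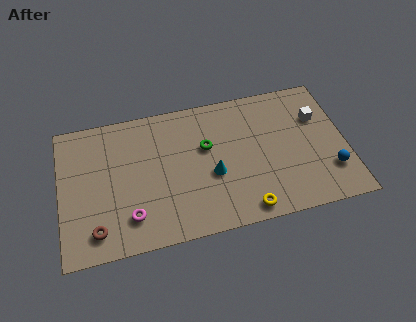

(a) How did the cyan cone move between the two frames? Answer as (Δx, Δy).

(1.3, -2.3)

The cyan cone started near (6.3, 5.6) and ended near (7.6, 3.3).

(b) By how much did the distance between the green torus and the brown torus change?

-1.0

They were about 7.7 units apart before and 6.7 after — 1.0 units closer together.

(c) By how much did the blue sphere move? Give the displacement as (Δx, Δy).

(1.4, 1.0)

From the two frames, the blue sphere sits at roughly (12.1, 1.2) before and (13.5, 2.2) after.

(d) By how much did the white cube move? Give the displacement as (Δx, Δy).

(2.1, -1.5)

The white cube started near (11.0, 7.0) and ended near (13.1, 5.5).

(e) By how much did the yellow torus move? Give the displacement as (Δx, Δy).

(-0.4, -1.3)

From the two frames, the yellow torus sits at roughly (9.5, 2.2) before and (9.1, 0.9) after.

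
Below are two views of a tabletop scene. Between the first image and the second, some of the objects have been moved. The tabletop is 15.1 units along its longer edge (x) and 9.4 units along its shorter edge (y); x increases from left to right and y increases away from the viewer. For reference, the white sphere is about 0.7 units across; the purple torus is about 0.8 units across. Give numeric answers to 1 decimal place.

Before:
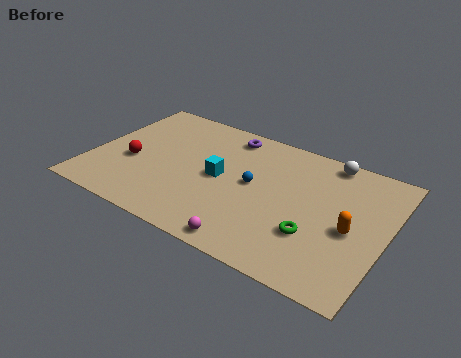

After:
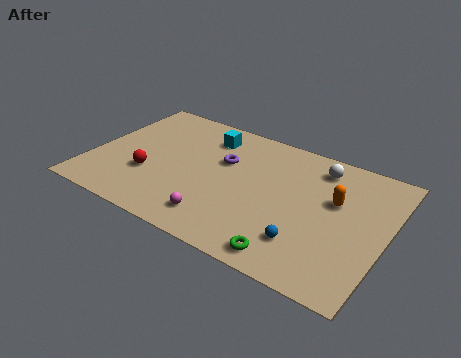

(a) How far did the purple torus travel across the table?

2.1

From (6.5, 8.1) to (6.6, 6.0), the purple torus covered √(0.1² + 2.1²) ≈ 2.1 units.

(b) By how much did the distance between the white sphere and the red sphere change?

-1.3

They were about 10.7 units apart before and 9.4 after — 1.3 units closer together.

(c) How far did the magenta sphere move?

2.0

The magenta sphere moved from about (8.8, 0.9) to (7.0, 1.7), a distance of √(1.8² + 0.8²) ≈ 2.0.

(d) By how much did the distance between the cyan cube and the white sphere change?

-0.6

Before: roughly 6.4 units apart; after: 5.8. That's 0.6 units closer together.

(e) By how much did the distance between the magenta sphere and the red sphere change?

-3.1

They were about 7.3 units apart before and 4.2 after — 3.1 units closer together.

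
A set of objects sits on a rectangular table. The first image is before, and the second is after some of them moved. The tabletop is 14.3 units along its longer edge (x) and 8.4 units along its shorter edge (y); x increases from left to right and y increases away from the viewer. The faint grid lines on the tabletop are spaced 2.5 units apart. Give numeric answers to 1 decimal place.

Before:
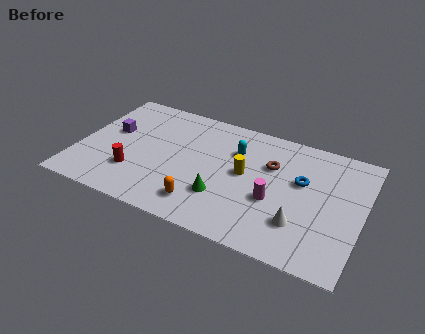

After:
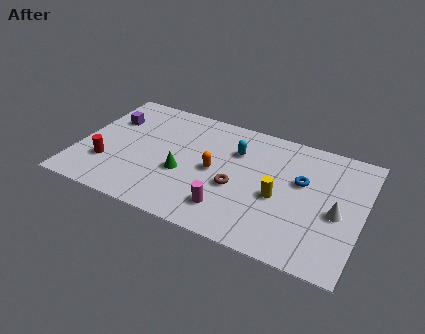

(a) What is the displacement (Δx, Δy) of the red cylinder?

(-1.4, 0.1)

From the two frames, the red cylinder sits at roughly (3.0, 2.4) before and (1.6, 2.5) after.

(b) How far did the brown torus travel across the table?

2.7

The brown torus was near (9.6, 5.6) before and (8.1, 3.4) after, so it travelled √(1.5² + 2.2²) ≈ 2.7 units.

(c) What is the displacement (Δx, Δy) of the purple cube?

(-0.2, 0.9)

From the two frames, the purple cube sits at roughly (1.5, 4.9) before and (1.3, 5.8) after.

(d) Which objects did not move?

the cyan capsule and the blue torus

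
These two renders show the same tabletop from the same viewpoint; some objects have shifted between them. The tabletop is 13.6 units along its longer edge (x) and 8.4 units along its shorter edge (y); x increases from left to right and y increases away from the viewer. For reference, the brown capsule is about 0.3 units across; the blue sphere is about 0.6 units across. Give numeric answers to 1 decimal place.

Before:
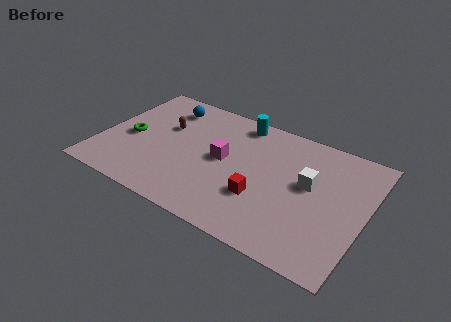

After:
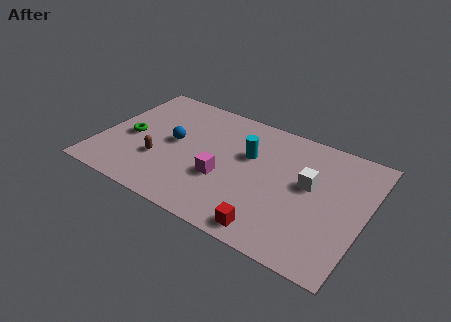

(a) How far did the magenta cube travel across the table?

1.3

The magenta cube was near (6.3, 4.4) before and (6.5, 3.1) after, so it travelled √(0.2² + 1.3²) ≈ 1.3 units.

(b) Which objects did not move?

the green torus and the white cube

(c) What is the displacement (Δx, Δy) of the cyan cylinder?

(0.8, -2.1)

The cyan cylinder was at about (6.7, 7.4) and moved to about (7.5, 5.3).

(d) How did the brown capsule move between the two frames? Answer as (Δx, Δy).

(0.1, -2.5)

The brown capsule started near (3.1, 5.3) and ended near (3.2, 2.8).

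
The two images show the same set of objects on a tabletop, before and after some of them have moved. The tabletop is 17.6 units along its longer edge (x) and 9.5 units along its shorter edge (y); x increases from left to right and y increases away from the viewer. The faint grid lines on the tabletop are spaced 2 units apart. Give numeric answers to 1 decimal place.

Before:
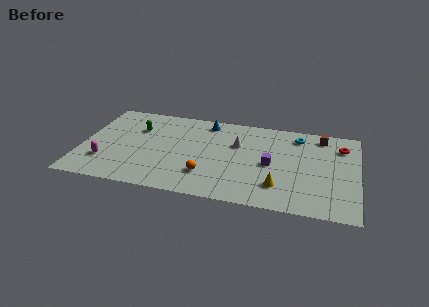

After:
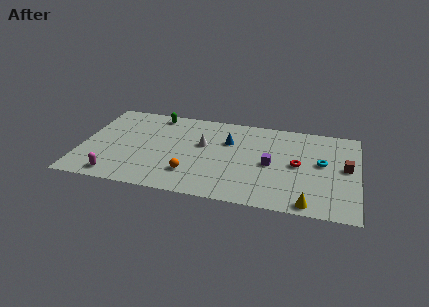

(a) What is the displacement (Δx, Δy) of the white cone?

(-2.2, -0.5)

The white cone started near (9.9, 6.2) and ended near (7.7, 5.7).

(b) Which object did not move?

the purple cube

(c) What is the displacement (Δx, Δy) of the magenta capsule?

(0.8, -1.4)

The magenta capsule was at about (1.6, 2.6) and moved to about (2.4, 1.2).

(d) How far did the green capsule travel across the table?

2.1

From (3.4, 6.6) to (4.5, 8.4), the green capsule covered √(1.1² + 1.8²) ≈ 2.1 units.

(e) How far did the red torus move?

3.7

The red torus was near (16.5, 7.3) before and (13.8, 4.8) after, so it travelled √(2.7² + 2.5²) ≈ 3.7 units.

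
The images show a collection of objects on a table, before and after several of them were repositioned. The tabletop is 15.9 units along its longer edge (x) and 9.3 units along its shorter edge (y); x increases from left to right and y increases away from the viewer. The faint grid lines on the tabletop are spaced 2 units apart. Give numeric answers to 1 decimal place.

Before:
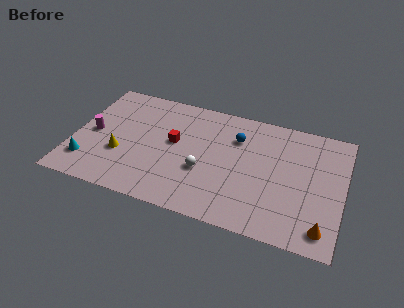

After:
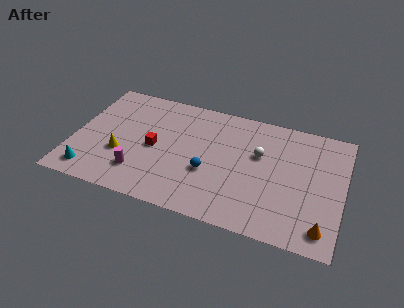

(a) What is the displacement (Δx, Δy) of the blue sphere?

(-1.4, -3.2)

The blue sphere was at about (9.5, 6.7) and moved to about (8.1, 3.5).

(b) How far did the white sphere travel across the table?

3.9

From (7.8, 3.5) to (10.9, 5.8), the white sphere covered √(3.1² + 2.3²) ≈ 3.9 units.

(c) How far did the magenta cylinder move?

3.8

The magenta cylinder moved from about (1.1, 4.5) to (4.1, 2.2), a distance of √(3.0² + 2.3²) ≈ 3.8.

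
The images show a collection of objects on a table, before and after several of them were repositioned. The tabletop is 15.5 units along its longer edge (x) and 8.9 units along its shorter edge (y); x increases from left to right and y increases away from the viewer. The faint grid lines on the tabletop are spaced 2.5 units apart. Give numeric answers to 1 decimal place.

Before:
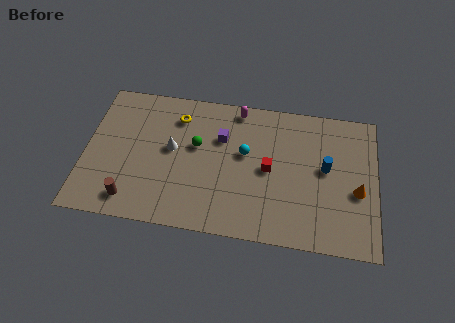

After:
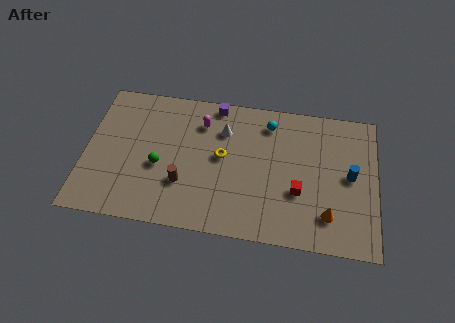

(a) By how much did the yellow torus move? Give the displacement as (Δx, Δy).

(2.5, -2.2)

The yellow torus was at about (4.8, 7.0) and moved to about (7.3, 4.8).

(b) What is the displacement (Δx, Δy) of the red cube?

(1.6, -1.2)

From the two frames, the red cube sits at roughly (9.8, 4.4) before and (11.4, 3.2) after.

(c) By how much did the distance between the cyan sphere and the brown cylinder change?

-0.7

The distance was about 7.0 in the first image and 6.3 in the second, so they moved 0.7 units closer together.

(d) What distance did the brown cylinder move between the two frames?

3.0

The brown cylinder moved from about (2.6, 1.4) to (5.3, 2.8), a distance of √(2.7² + 1.4²) ≈ 3.0.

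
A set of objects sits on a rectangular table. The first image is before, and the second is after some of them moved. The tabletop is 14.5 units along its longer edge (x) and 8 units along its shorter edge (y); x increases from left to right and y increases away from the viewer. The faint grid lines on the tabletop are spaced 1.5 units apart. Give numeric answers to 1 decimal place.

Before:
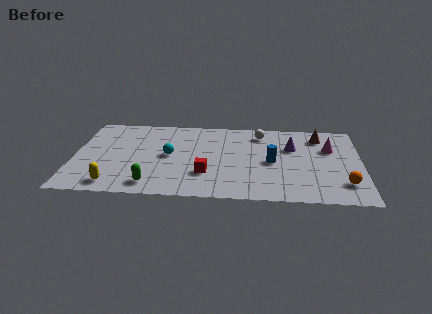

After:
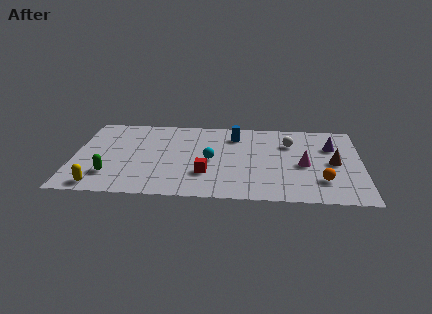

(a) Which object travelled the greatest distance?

the blue cylinder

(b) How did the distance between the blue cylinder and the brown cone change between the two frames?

+1.9

The distance was about 3.6 in the first image and 5.5 in the second, so they moved 1.9 units further apart.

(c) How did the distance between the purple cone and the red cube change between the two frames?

+1.8

Before: roughly 5.2 units apart; after: 7.0. That's 1.8 units further apart.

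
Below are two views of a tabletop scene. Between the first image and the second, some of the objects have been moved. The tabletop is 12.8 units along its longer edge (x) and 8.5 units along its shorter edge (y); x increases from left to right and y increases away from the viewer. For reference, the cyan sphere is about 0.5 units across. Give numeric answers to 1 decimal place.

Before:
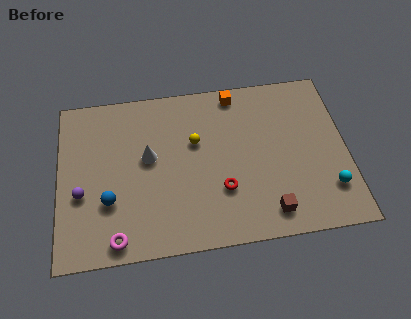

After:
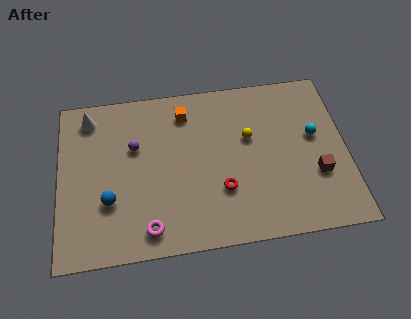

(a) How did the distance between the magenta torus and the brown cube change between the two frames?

+1.0

They were about 6.7 units apart before and 7.7 after — 1.0 units further apart.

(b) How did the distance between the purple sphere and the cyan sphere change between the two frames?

-3.0

The distance was about 11.0 in the first image and 8.0 in the second, so they moved 3.0 units closer together.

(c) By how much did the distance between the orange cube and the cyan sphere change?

-0.7

Before: roughly 6.7 units apart; after: 6.0. That's 0.7 units closer together.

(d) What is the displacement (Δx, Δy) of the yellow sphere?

(2.4, -0.1)

The yellow sphere started near (6.1, 5.3) and ended near (8.5, 5.2).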